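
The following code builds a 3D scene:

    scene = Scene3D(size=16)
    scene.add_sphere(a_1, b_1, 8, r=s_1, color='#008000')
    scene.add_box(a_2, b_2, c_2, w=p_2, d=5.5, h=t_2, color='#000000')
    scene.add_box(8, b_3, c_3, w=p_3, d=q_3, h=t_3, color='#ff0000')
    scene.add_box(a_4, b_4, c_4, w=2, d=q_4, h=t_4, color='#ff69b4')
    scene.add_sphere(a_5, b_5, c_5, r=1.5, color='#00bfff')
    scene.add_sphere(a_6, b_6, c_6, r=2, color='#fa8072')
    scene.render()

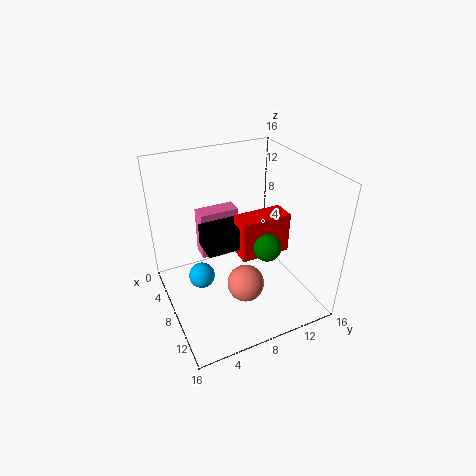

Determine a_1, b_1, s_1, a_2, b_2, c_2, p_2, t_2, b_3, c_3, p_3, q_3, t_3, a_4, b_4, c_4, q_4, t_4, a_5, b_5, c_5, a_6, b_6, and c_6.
a_1 = 11
b_1 = 10
s_1 = 1.5
a_2 = 6.5
b_2 = 4
c_2 = 7.5
p_2 = 3
t_2 = 2.5
b_3 = 7.5
c_3 = 6.5
p_3 = 2.5
q_3 = 5.5
t_3 = 4.5
a_4 = 4
b_4 = 4.5
c_4 = 5
q_4 = 4.5
t_4 = 5.5
a_5 = 6.5
b_5 = 4
c_5 = 3
a_6 = 11
b_6 = 7.5
c_6 = 4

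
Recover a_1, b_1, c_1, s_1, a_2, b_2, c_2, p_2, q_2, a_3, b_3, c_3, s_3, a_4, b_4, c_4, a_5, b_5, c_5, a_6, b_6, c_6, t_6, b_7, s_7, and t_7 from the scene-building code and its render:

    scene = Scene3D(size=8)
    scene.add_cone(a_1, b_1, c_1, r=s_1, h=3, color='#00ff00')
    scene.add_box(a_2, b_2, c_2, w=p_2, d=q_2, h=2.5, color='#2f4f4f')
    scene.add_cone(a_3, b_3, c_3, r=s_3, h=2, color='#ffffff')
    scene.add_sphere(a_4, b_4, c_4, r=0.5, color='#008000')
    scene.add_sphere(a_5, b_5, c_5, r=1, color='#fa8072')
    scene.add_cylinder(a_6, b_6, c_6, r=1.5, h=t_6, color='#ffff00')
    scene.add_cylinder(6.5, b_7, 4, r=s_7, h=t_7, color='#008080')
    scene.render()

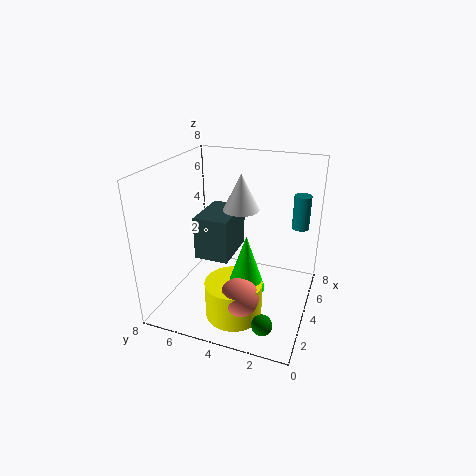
a_1 = 2.5, b_1 = 3, c_1 = 2, s_1 = 1, a_2 = 3.5, b_2 = 4.5, c_2 = 2.5, p_2 = 3, q_2 = 2, a_3 = 4.5, b_3 = 4, c_3 = 5.5, s_3 = 1, a_4 = 0.5, b_4 = 1.5, c_4 = 1.5, a_5 = 1.5, b_5 = 3, c_5 = 2, a_6 = 2, b_6 = 3.5, c_6 = 0.5, t_6 = 2, b_7 = 1, s_7 = 0.5, t_7 = 2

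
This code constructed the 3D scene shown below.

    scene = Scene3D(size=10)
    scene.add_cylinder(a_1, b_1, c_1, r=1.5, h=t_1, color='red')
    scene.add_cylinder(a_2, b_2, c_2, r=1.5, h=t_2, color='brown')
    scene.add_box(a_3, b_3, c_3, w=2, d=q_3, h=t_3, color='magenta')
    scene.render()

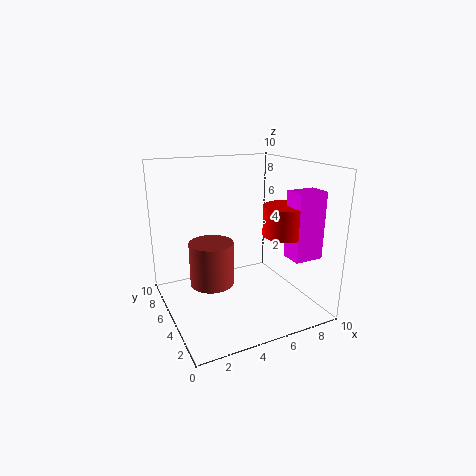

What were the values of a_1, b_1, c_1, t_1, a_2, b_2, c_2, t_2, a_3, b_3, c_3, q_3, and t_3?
a_1 = 7.5; b_1 = 3; c_1 = 5.5; t_1 = 2; a_2 = 3; b_2 = 5; c_2 = 2; t_2 = 3; a_3 = 7.5; b_3 = 1.5; c_3 = 4; q_3 = 1.5; t_3 = 4.5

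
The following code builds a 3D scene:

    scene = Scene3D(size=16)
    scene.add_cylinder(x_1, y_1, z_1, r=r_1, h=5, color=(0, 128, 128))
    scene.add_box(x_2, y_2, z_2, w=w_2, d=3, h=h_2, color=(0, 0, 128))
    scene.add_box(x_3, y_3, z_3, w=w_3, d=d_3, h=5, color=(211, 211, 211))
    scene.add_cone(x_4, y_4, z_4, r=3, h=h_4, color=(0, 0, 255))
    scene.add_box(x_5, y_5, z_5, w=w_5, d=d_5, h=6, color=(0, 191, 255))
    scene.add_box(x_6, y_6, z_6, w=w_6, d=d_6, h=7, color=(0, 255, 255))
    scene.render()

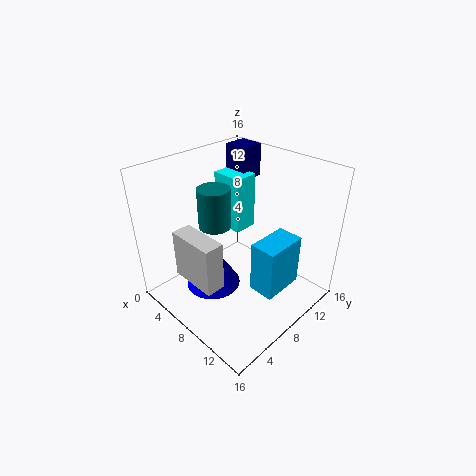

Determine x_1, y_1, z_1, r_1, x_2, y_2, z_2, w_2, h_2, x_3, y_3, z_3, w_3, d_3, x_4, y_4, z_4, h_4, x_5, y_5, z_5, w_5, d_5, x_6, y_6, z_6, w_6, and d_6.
x_1 = 3; y_1 = 9; z_1 = 7; r_1 = 2; x_2 = 1; y_2 = 13; z_2 = 12; w_2 = 3; h_2 = 4; x_3 = 6; y_3 = 1; z_3 = 6; w_3 = 5; d_3 = 2; x_4 = 7; y_4 = 5; z_4 = 3; h_4 = 5; x_5 = 10; y_5 = 8; z_5 = 2; w_5 = 3; d_5 = 5; x_6 = 1; y_6 = 11; z_6 = 6; w_6 = 4; d_6 = 3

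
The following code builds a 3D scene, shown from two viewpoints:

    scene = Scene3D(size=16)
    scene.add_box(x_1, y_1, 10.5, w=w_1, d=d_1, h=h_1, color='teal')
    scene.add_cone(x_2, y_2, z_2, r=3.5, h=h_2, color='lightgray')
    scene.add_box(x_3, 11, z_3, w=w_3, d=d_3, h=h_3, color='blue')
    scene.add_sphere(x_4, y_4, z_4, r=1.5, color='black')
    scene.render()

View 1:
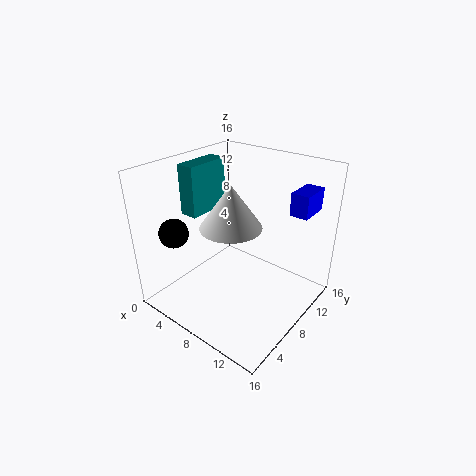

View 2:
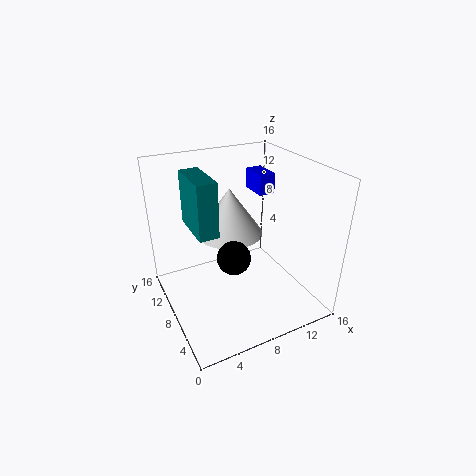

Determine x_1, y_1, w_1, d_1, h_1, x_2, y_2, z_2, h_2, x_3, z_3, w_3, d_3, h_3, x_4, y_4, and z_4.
x_1 = 2.5, y_1 = 5, w_1 = 2, d_1 = 5, h_1 = 5.5, x_2 = 7, y_2 = 8, z_2 = 9, h_2 = 5, x_3 = 12.5, z_3 = 11, w_3 = 2, d_3 = 3.5, h_3 = 2.5, x_4 = 4.5, y_4 = 2, z_4 = 10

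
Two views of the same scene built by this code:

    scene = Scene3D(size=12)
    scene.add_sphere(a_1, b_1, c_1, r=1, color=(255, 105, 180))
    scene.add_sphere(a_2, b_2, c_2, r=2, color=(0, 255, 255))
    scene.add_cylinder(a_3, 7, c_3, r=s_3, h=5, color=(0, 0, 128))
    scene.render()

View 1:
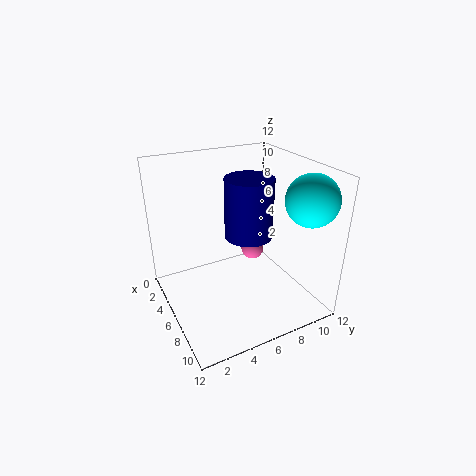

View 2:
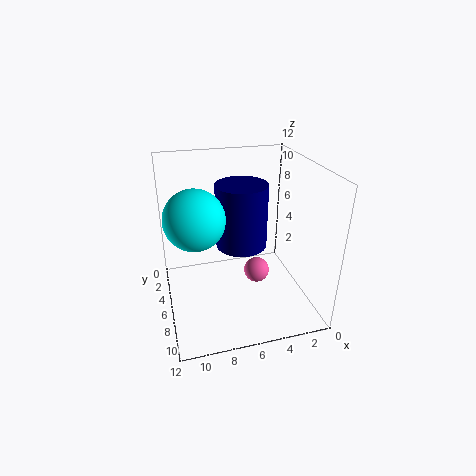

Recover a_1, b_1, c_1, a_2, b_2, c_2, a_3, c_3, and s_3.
a_1 = 5
b_1 = 8
c_1 = 4
a_2 = 10
b_2 = 10
c_2 = 10
a_3 = 6
c_3 = 6
s_3 = 2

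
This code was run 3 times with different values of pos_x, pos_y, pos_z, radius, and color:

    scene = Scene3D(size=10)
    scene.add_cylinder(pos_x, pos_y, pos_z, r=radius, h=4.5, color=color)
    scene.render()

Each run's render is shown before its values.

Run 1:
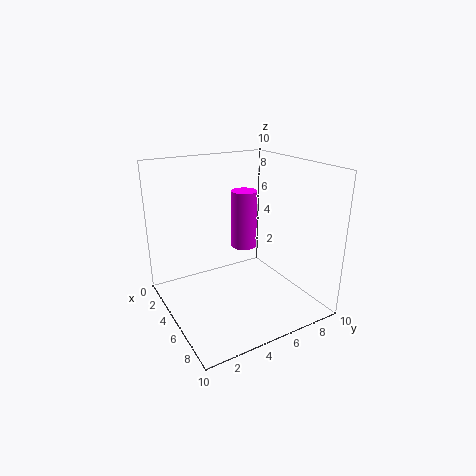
pos_x = 2.5; pos_y = 7; pos_z = 3; radius = 1; color = 'magenta'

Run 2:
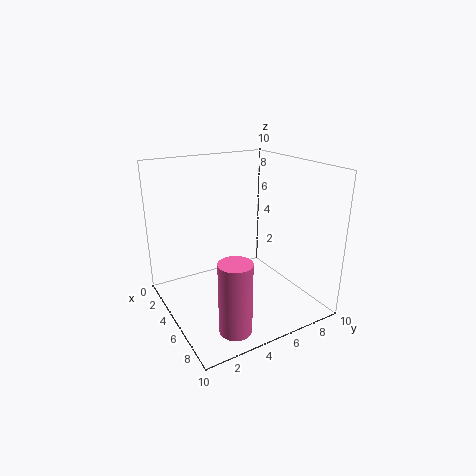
pos_x = 9; pos_y = 2.5; pos_z = 1; radius = 1; color = 'hotpink'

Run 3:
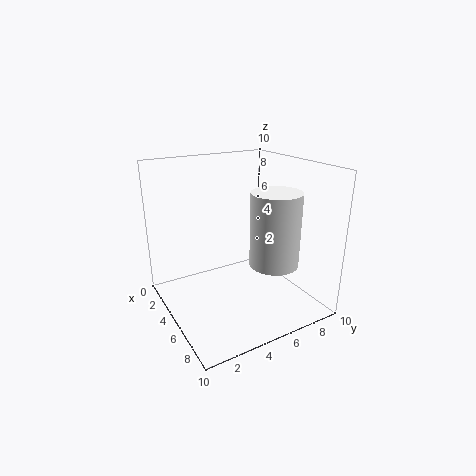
pos_x = 8.5; pos_y = 5.5; pos_z = 4.5; radius = 1.5; color = 'white'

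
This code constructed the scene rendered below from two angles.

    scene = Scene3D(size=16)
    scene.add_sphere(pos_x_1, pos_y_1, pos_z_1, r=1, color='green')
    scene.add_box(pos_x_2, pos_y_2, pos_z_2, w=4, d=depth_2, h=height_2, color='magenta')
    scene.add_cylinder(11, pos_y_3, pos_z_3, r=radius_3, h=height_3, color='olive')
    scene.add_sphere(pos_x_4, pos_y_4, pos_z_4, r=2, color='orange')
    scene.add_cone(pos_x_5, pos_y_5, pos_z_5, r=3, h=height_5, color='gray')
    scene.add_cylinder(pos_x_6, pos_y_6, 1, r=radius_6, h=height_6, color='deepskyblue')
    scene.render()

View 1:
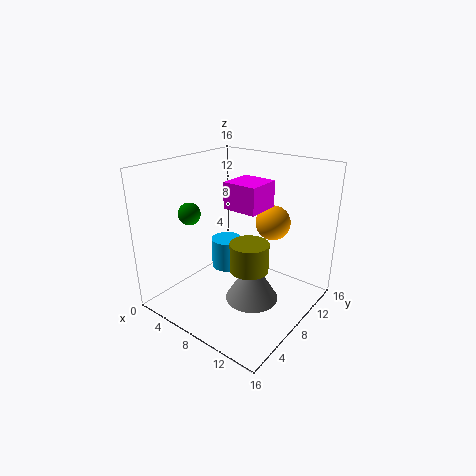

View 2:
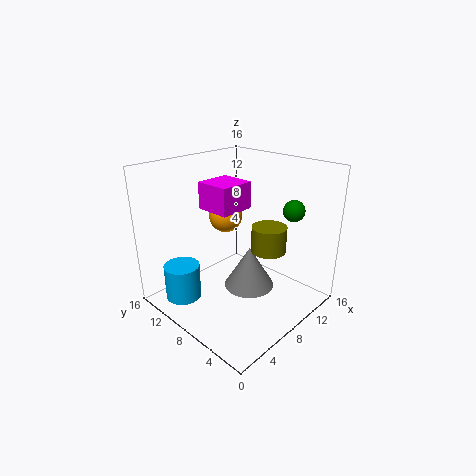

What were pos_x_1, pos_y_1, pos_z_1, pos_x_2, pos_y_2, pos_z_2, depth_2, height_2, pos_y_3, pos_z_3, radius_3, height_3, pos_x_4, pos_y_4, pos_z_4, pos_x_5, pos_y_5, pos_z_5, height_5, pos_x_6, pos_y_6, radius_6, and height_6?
pos_x_1 = 8, pos_y_1 = 1, pos_z_1 = 13, pos_x_2 = 6, pos_y_2 = 8, pos_z_2 = 11, depth_2 = 4, height_2 = 3, pos_y_3 = 6, pos_z_3 = 6, radius_3 = 2, height_3 = 3, pos_x_4 = 10, pos_y_4 = 12, pos_z_4 = 9, pos_x_5 = 10, pos_y_5 = 8, pos_z_5 = 1, height_5 = 5, pos_x_6 = 3, pos_y_6 = 12, radius_6 = 2, height_6 = 4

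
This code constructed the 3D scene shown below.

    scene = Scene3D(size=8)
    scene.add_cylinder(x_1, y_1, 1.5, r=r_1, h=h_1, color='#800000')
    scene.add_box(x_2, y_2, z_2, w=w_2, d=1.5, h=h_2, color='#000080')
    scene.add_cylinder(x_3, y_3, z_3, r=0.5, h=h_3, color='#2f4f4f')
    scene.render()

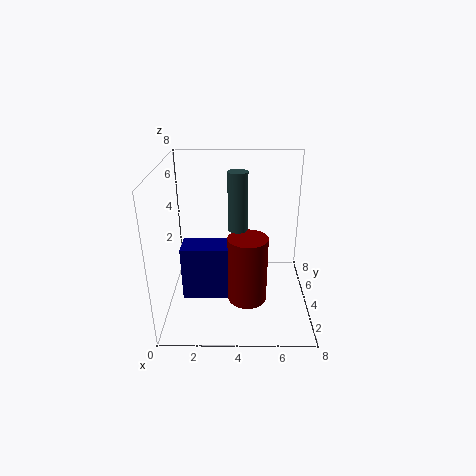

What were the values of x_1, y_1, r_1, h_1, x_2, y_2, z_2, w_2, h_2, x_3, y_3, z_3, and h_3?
x_1 = 4.5, y_1 = 2, r_1 = 1, h_1 = 3.5, x_2 = 1, y_2 = 2.5, z_2 = 1, w_2 = 2.5, h_2 = 3, x_3 = 4, y_3 = 3, z_3 = 5, h_3 = 3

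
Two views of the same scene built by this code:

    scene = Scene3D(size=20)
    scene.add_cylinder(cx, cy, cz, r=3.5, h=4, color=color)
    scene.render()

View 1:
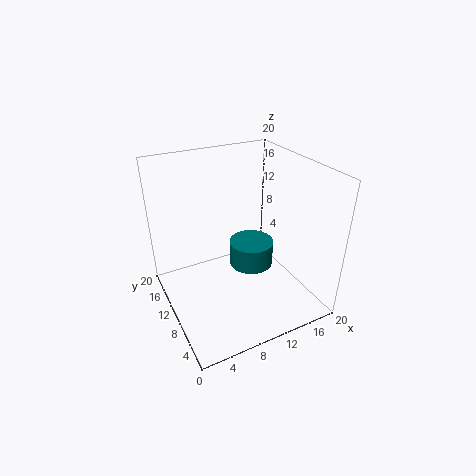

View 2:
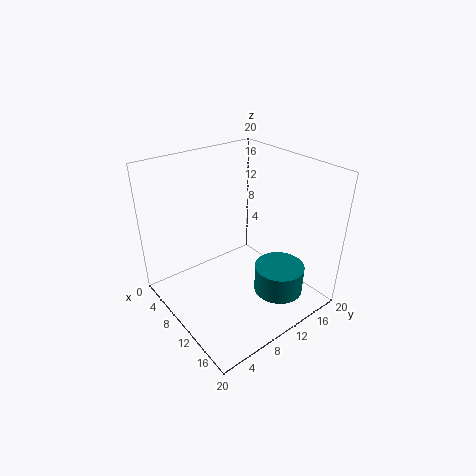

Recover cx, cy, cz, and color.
cx = 14.5
cy = 14
cz = 2
color = 'teal'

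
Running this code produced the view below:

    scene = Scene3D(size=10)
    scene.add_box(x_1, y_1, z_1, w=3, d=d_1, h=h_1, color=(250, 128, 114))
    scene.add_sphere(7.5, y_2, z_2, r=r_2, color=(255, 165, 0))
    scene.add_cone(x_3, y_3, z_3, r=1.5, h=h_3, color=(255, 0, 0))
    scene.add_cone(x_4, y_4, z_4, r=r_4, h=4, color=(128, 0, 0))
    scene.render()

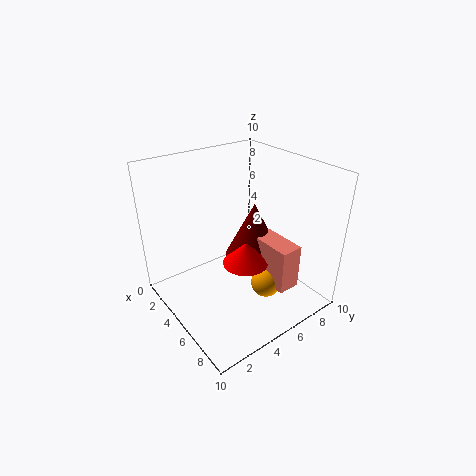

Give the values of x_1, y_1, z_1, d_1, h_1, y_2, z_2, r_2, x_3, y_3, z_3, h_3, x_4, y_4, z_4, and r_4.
x_1 = 6; y_1 = 5.5; z_1 = 2.5; d_1 = 1.5; h_1 = 3; y_2 = 5.5; z_2 = 2.5; r_2 = 1; x_3 = 6.5; y_3 = 4.5; z_3 = 4; h_3 = 1.5; x_4 = 5.5; y_4 = 6; z_4 = 3.5; r_4 = 2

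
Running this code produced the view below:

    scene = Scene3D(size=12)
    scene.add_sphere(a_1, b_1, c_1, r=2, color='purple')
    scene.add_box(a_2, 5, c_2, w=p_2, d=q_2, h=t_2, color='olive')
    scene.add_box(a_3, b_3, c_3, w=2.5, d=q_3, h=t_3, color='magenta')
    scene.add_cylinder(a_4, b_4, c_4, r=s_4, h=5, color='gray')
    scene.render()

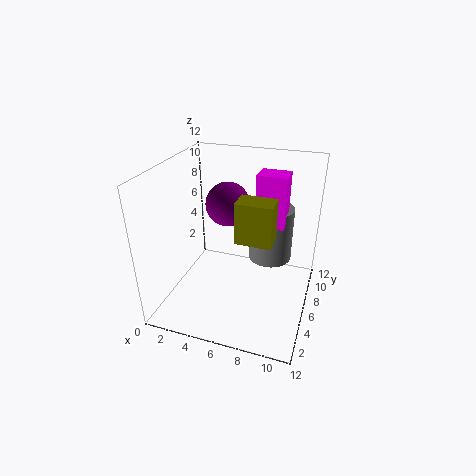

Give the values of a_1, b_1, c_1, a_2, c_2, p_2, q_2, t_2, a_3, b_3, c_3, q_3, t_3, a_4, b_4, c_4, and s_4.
a_1 = 4
b_1 = 9
c_1 = 7.5
a_2 = 6
c_2 = 6
p_2 = 3
q_2 = 2
t_2 = 3.5
a_3 = 7
b_3 = 7.5
c_3 = 6.5
q_3 = 2
t_3 = 4.5
a_4 = 8
b_4 = 9.5
c_4 = 2.5
s_4 = 2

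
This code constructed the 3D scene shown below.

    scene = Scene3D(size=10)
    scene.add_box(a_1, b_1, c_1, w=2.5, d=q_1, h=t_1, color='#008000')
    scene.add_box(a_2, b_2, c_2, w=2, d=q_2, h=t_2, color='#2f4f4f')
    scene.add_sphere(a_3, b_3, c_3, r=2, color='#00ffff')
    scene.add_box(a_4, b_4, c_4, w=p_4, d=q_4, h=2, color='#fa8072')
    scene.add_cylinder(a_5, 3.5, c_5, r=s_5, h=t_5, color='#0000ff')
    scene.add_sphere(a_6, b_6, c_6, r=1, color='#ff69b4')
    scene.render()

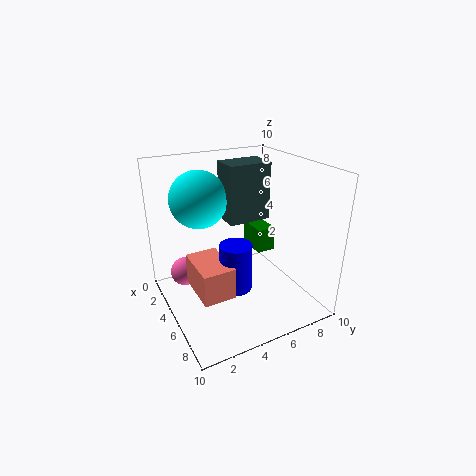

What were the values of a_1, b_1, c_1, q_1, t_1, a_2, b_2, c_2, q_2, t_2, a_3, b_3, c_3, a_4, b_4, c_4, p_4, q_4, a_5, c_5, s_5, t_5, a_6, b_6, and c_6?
a_1 = 0.5, b_1 = 8, c_1 = 2, q_1 = 1.5, t_1 = 2, a_2 = 3, b_2 = 4.5, c_2 = 6, q_2 = 3, t_2 = 4, a_3 = 3, b_3 = 3, c_3 = 7.5, a_4 = 5.5, b_4 = 1, c_4 = 3, p_4 = 3, q_4 = 2, a_5 = 7.5, c_5 = 3, s_5 = 1, t_5 = 3, a_6 = 3.5, b_6 = 1.5, c_6 = 2.5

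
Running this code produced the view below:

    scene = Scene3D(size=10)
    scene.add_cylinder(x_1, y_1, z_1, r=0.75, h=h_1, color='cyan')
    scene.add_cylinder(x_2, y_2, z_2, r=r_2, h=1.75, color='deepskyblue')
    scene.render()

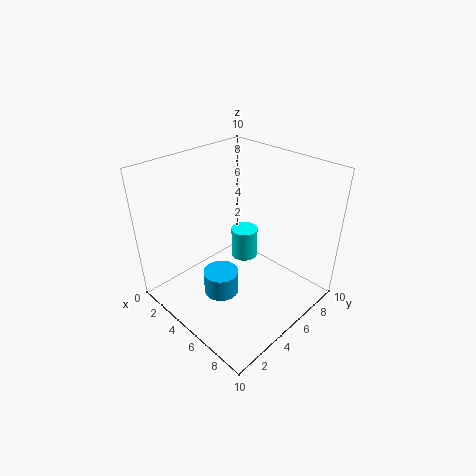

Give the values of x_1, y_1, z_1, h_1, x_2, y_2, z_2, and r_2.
x_1 = 7.25; y_1 = 3.25; z_1 = 5.75; h_1 = 1.75; x_2 = 4.5; y_2 = 3.75; z_2 = 0.75; r_2 = 1.25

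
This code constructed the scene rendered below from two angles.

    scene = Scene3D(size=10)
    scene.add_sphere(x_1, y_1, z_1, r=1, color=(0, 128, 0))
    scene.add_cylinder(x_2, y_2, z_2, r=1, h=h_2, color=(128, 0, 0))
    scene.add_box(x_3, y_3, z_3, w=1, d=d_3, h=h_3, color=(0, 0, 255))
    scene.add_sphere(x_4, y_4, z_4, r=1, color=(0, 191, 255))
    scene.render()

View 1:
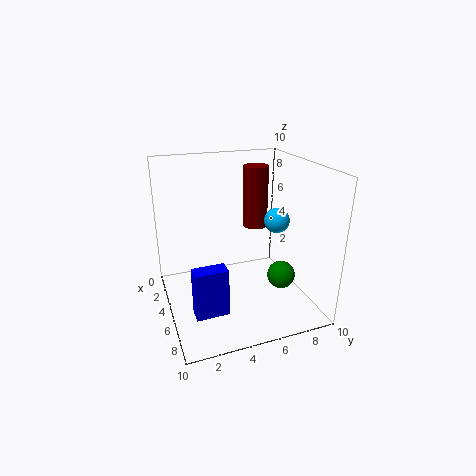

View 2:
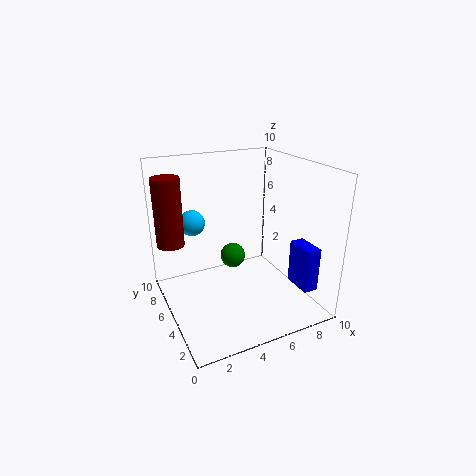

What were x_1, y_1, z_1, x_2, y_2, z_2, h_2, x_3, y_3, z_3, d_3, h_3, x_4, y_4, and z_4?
x_1 = 6; y_1 = 8; z_1 = 2; x_2 = 1; y_2 = 8; z_2 = 4; h_2 = 5; x_3 = 8; y_3 = 1; z_3 = 2; d_3 = 2; h_3 = 3; x_4 = 3; y_4 = 9; z_4 = 5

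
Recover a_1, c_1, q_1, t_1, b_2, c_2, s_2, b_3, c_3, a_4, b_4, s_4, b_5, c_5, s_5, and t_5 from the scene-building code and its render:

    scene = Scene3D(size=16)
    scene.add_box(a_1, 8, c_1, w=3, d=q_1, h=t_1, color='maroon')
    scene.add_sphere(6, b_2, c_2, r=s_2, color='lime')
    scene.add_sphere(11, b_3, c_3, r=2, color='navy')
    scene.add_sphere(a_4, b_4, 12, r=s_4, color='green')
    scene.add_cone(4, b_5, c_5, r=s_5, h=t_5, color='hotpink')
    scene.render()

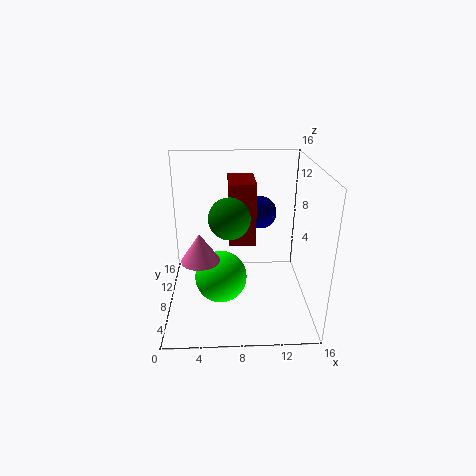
a_1 = 7, c_1 = 7, q_1 = 5, t_1 = 7, b_2 = 8, c_2 = 3, s_2 = 3, b_3 = 13, c_3 = 9, a_4 = 7, b_4 = 4, s_4 = 2, b_5 = 5, c_5 = 7, s_5 = 2, t_5 = 3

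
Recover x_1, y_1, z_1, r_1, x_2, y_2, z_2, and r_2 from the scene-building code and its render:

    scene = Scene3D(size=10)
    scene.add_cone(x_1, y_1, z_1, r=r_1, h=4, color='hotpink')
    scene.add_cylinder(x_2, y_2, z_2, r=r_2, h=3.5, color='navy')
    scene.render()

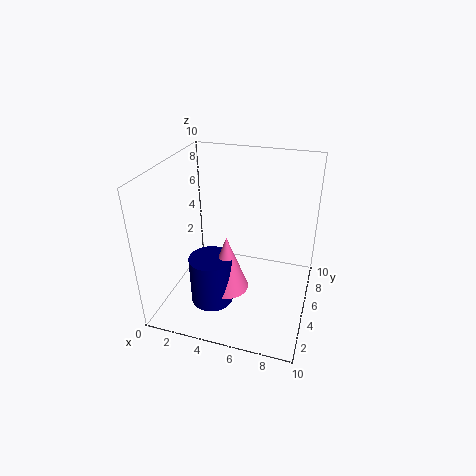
x_1 = 4.5
y_1 = 4
z_1 = 1.5
r_1 = 1.5
x_2 = 3.5
y_2 = 3.5
z_2 = 0.5
r_2 = 1.5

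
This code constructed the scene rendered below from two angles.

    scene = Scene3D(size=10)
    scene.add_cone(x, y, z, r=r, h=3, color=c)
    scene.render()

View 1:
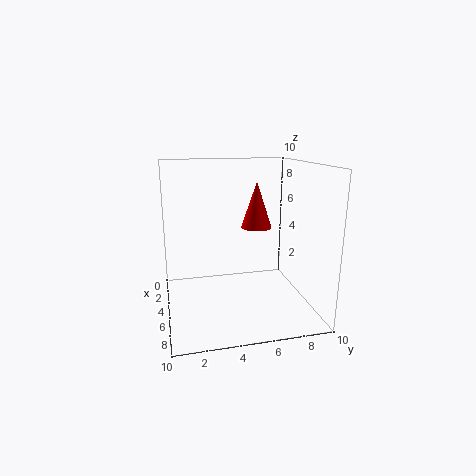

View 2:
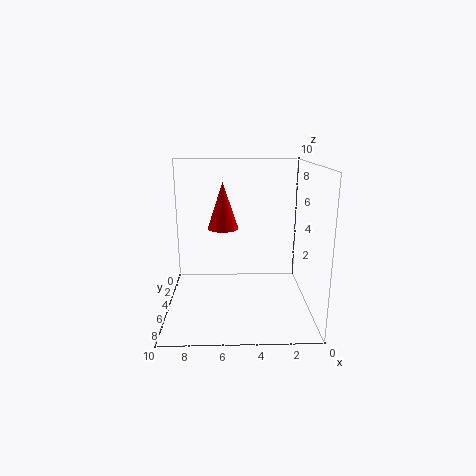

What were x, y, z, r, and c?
x = 6
y = 6
z = 6
r = 1
c = 'red'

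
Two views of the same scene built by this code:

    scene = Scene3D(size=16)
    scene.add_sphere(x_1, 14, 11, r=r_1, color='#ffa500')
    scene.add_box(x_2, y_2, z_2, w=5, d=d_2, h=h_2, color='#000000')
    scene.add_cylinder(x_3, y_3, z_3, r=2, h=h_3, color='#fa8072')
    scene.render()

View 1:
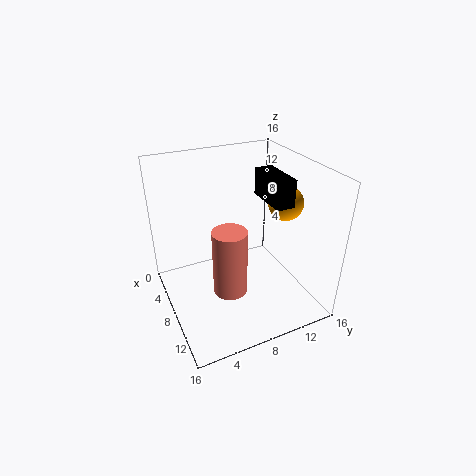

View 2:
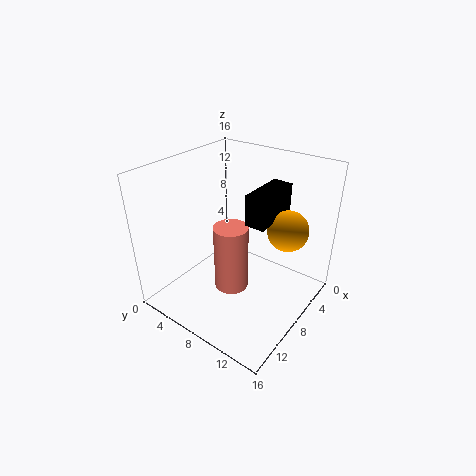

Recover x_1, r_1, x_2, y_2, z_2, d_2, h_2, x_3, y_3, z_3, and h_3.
x_1 = 8, r_1 = 2, x_2 = 6, y_2 = 11, z_2 = 12, d_2 = 2, h_2 = 3, x_3 = 8, y_3 = 7, z_3 = 1, h_3 = 8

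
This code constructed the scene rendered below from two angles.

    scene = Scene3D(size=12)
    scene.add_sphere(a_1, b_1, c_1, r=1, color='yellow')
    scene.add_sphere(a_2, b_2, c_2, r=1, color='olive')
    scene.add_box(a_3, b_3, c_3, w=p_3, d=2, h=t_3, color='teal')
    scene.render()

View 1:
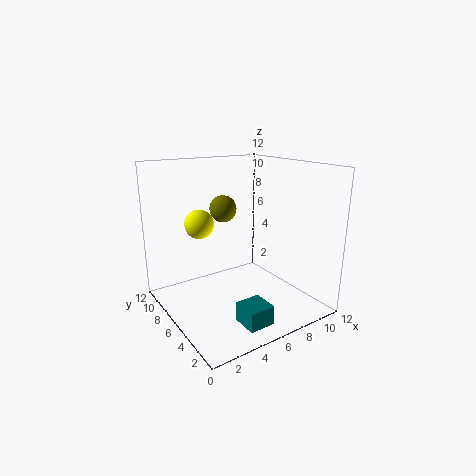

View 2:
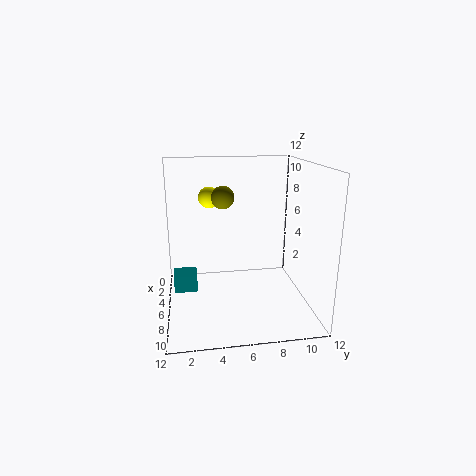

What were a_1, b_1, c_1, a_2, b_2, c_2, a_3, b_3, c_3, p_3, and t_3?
a_1 = 1.5, b_1 = 4, c_1 = 8.5, a_2 = 4, b_2 = 5, c_2 = 9, a_3 = 3.5, b_3 = 0.5, c_3 = 1, p_3 = 2, t_3 = 1.5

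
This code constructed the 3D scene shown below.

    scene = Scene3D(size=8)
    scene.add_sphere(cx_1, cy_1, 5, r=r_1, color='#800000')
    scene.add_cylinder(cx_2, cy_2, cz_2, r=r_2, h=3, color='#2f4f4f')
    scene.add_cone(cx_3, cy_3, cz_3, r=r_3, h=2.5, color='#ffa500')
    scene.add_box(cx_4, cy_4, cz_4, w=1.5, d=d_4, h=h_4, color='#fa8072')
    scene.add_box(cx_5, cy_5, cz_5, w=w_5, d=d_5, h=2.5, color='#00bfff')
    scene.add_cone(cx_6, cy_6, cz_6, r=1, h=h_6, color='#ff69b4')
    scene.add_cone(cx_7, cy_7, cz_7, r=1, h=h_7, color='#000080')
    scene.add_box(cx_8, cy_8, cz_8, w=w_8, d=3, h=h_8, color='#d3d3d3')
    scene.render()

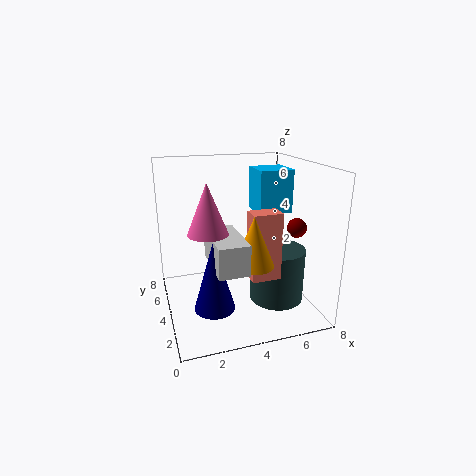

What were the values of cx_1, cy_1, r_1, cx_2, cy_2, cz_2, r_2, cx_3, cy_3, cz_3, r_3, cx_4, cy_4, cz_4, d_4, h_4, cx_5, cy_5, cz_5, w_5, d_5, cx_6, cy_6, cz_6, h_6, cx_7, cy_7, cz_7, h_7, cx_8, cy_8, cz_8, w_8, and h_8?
cx_1 = 6.5; cy_1 = 2; r_1 = 0.5; cx_2 = 6; cy_2 = 3; cz_2 = 0.5; r_2 = 1.5; cx_3 = 4; cy_3 = 1.5; cz_3 = 3.5; r_3 = 1; cx_4 = 4; cy_4 = 1.5; cz_4 = 2.5; d_4 = 1; h_4 = 3.5; cx_5 = 5.5; cy_5 = 4.5; cz_5 = 5; w_5 = 2; d_5 = 2; cx_6 = 2; cy_6 = 2.5; cz_6 = 5; h_6 = 2.5; cx_7 = 2; cy_7 = 1.5; cz_7 = 1.5; h_7 = 3.5; cx_8 = 2; cy_8 = 0.5; cz_8 = 3.5; w_8 = 1.5; h_8 = 1.5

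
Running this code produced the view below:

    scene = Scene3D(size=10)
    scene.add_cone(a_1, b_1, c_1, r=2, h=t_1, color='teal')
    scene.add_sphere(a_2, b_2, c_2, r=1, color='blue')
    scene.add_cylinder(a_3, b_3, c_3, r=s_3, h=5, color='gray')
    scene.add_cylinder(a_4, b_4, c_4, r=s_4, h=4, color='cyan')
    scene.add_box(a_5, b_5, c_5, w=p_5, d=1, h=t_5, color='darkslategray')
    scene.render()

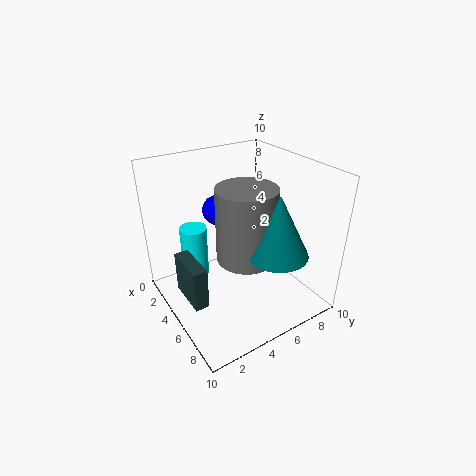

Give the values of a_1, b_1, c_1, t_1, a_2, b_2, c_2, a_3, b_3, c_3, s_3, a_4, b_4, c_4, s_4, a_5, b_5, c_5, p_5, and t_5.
a_1 = 8, b_1 = 6, c_1 = 5, t_1 = 4, a_2 = 4, b_2 = 4, c_2 = 7, a_3 = 6, b_3 = 5, c_3 = 4, s_3 = 2, a_4 = 2, b_4 = 3, c_4 = 1, s_4 = 1, a_5 = 3, b_5 = 1, c_5 = 1, p_5 = 3, t_5 = 3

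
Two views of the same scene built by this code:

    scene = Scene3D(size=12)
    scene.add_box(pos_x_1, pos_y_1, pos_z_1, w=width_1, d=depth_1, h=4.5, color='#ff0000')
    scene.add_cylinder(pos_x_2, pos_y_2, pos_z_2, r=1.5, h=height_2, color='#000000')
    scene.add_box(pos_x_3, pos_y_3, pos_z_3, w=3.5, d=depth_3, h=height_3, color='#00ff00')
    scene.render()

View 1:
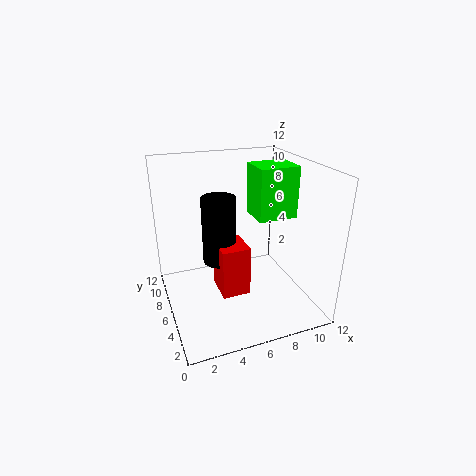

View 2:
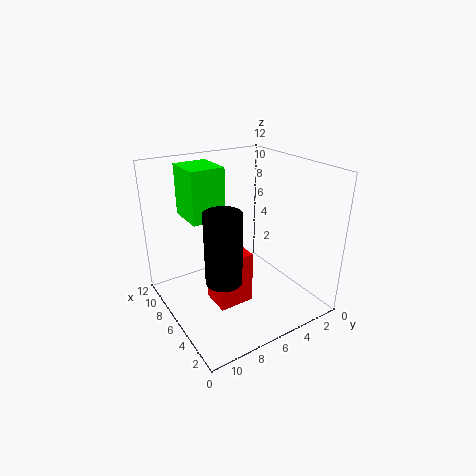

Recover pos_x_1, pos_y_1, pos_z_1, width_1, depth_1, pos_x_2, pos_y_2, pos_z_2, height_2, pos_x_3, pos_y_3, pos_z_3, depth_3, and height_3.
pos_x_1 = 4.5, pos_y_1 = 5.5, pos_z_1 = 0.5, width_1 = 2.5, depth_1 = 3, pos_x_2 = 5, pos_y_2 = 8, pos_z_2 = 3, height_2 = 6, pos_x_3 = 8, pos_y_3 = 6, pos_z_3 = 7, depth_3 = 3, height_3 = 4.5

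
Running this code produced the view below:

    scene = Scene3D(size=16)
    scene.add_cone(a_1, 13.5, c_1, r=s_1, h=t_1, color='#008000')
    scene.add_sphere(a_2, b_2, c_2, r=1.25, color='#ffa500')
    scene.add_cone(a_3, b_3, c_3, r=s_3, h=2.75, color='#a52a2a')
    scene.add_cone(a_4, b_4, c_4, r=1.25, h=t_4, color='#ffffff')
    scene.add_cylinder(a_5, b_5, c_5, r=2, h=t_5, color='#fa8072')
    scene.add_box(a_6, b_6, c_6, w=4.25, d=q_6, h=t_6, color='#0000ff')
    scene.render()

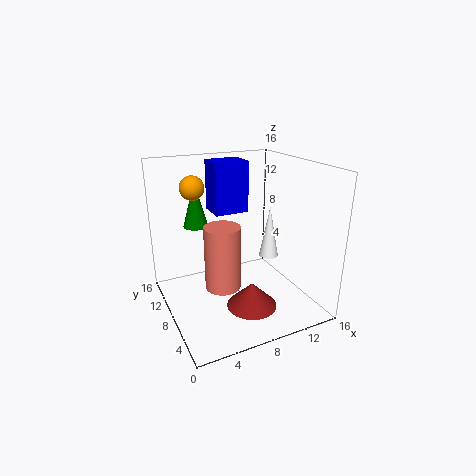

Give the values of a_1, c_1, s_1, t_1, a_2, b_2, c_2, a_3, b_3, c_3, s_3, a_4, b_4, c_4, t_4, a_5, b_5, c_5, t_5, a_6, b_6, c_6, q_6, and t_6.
a_1 = 5
c_1 = 8
s_1 = 1.5
t_1 = 5.5
a_2 = 3.25
b_2 = 8.75
c_2 = 14
a_3 = 8.25
b_3 = 5
c_3 = 1
s_3 = 2.75
a_4 = 14.25
b_4 = 11.5
c_4 = 3
t_4 = 6.75
a_5 = 6
b_5 = 7.75
c_5 = 2.5
t_5 = 7.25
a_6 = 7.25
b_6 = 12.25
c_6 = 9.25
q_6 = 3.5
t_6 = 6.25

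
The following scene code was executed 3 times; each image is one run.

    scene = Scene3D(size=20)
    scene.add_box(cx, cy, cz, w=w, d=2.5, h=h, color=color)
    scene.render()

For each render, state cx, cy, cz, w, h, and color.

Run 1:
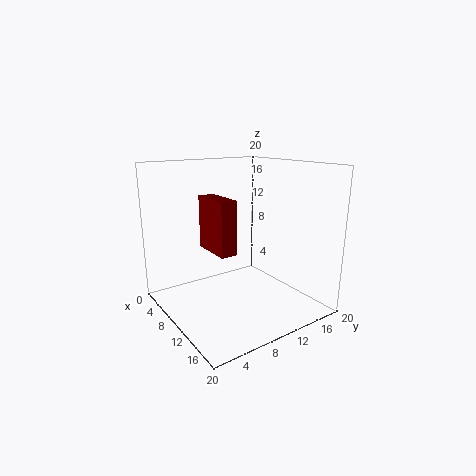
cx = 2.5; cy = 8; cz = 7; w = 6.5; h = 8; color = 'maroon'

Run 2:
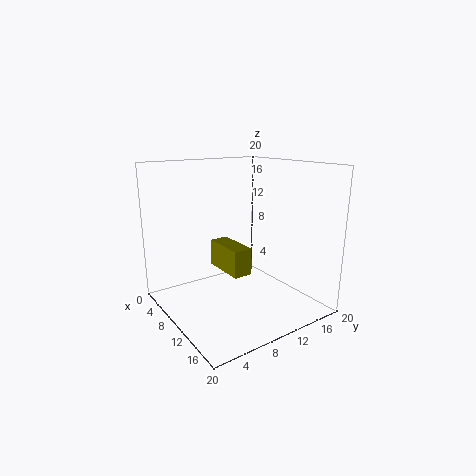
cx = 8.5; cy = 6.5; cz = 6.5; w = 6; h = 3.5; color = 'olive'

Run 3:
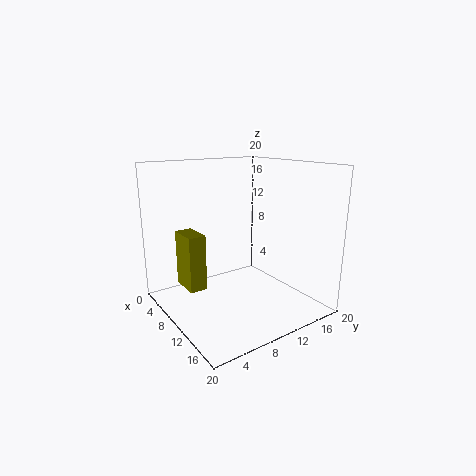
cx = 3.5; cy = 3.5; cz = 2.5; w = 4.5; h = 8; color = 'olive'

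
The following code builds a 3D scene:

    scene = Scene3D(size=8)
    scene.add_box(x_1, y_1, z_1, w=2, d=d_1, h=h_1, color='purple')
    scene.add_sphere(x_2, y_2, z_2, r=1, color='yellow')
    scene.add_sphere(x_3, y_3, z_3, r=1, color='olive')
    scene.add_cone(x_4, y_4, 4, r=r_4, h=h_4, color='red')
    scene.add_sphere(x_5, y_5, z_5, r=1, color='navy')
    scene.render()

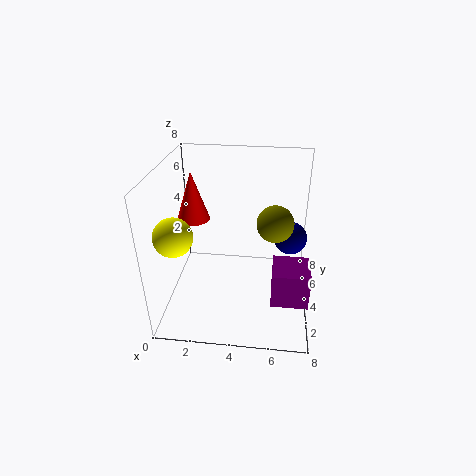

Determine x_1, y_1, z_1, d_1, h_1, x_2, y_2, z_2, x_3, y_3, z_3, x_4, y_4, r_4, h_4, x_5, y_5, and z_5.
x_1 = 6, y_1 = 2, z_1 = 1, d_1 = 2, h_1 = 2, x_2 = 1, y_2 = 2, z_2 = 5, x_3 = 6, y_3 = 4, z_3 = 5, x_4 = 1, y_4 = 6, r_4 = 1, h_4 = 3, x_5 = 7, y_5 = 6, z_5 = 3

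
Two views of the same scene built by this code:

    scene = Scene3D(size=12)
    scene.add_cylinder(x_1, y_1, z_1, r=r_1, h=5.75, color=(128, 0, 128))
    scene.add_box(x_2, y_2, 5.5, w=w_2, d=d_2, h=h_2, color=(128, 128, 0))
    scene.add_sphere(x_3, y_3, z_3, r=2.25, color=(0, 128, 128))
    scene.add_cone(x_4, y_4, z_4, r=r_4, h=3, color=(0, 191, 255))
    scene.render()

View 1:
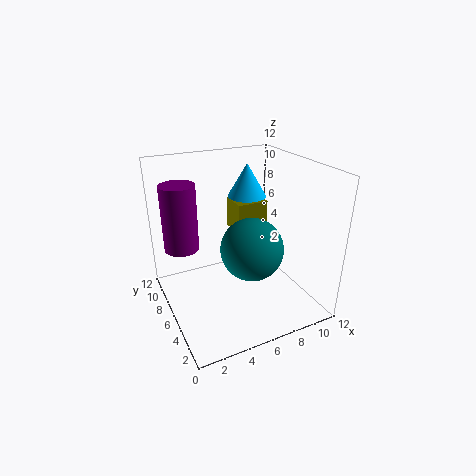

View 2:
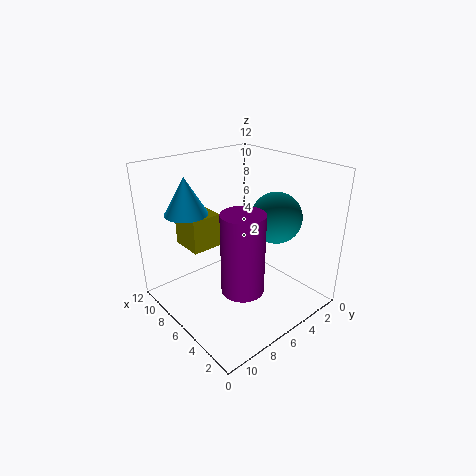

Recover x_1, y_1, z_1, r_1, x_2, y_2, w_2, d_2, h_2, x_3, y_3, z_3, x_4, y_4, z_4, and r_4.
x_1 = 2, y_1 = 9, z_1 = 4.5, r_1 = 1.5, x_2 = 6.75, y_2 = 7.25, w_2 = 2.75, d_2 = 2.5, h_2 = 2.75, x_3 = 5.25, y_3 = 2.25, z_3 = 7, x_4 = 8.5, y_4 = 9.25, z_4 = 8.25, r_4 = 1.75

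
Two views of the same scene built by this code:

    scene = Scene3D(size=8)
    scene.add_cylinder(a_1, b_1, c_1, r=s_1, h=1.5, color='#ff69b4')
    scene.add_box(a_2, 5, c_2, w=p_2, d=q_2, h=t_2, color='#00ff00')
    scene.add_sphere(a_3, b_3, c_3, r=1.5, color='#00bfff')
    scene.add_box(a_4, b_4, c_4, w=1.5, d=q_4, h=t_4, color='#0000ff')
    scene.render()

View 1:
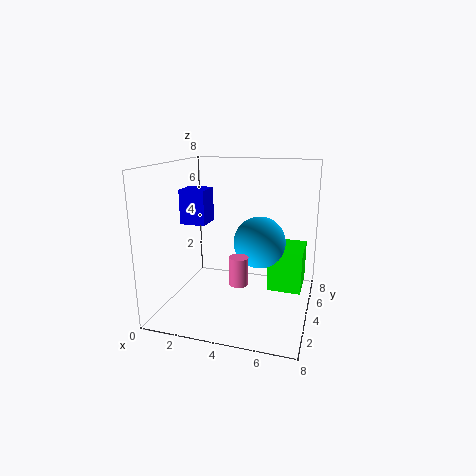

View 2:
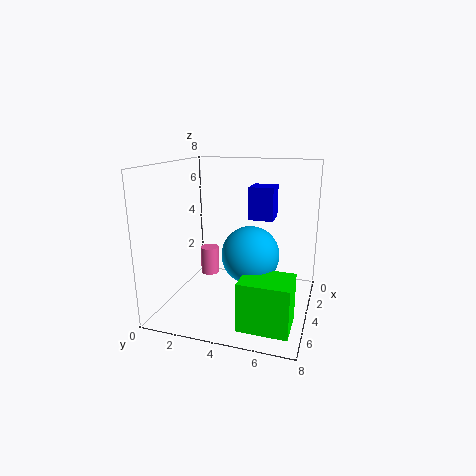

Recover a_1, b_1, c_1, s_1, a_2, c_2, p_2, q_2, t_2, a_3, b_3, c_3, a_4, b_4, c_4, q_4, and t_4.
a_1 = 4.5, b_1 = 2.5, c_1 = 2, s_1 = 0.5, a_2 = 5.5, c_2 = 0.5, p_2 = 2, q_2 = 2.5, t_2 = 2.5, a_3 = 5, b_3 = 5, c_3 = 3.5, a_4 = 0.5, b_4 = 4, c_4 = 4.5, q_4 = 1.5, t_4 = 2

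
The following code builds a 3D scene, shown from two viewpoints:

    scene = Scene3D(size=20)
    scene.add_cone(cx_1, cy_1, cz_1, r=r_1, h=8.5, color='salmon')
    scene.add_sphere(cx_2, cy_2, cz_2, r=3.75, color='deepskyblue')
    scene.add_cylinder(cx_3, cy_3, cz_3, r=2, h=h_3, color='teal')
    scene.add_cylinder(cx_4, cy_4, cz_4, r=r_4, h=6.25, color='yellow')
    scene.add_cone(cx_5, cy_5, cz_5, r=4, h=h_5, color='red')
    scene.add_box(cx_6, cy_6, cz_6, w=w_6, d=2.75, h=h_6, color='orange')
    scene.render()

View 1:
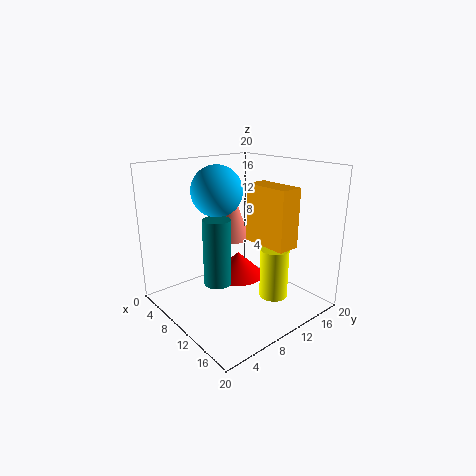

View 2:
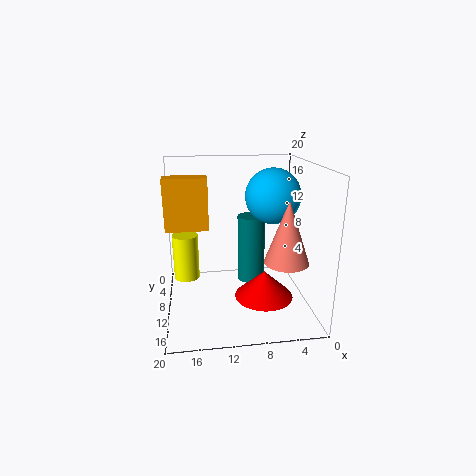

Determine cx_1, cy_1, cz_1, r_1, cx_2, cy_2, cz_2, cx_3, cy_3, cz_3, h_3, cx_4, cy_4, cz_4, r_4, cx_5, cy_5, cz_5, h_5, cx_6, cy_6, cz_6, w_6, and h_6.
cx_1 = 4; cy_1 = 13.5; cz_1 = 7.5; r_1 = 3; cx_2 = 5.25; cy_2 = 10; cz_2 = 15.75; cx_3 = 7.75; cy_3 = 8; cz_3 = 2.75; h_3 = 9.75; cx_4 = 17.25; cy_4 = 9.75; cz_4 = 4.5; r_4 = 1.75; cx_5 = 6.75; cy_5 = 12.75; cz_5 = 2.25; h_5 = 3.75; cx_6 = 14; cy_6 = 8; cz_6 = 11.5; w_6 = 5.75; h_6 = 7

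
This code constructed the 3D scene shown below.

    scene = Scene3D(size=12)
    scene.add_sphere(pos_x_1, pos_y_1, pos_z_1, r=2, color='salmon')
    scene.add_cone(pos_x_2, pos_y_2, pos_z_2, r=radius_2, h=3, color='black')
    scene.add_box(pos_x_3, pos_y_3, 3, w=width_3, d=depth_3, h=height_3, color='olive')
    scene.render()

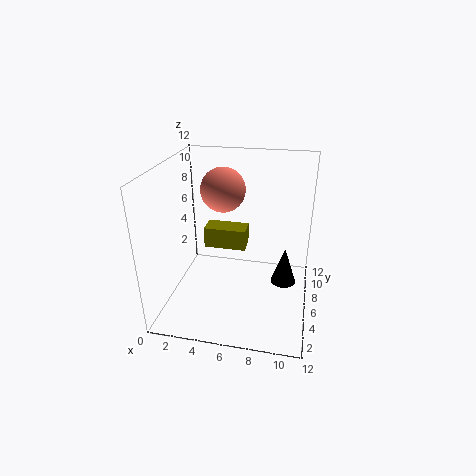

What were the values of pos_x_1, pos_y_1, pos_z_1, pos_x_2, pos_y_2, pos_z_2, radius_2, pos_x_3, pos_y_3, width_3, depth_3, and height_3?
pos_x_1 = 4
pos_y_1 = 9
pos_z_1 = 9
pos_x_2 = 10
pos_y_2 = 5
pos_z_2 = 3
radius_2 = 1
pos_x_3 = 2
pos_y_3 = 9
width_3 = 4
depth_3 = 2
height_3 = 2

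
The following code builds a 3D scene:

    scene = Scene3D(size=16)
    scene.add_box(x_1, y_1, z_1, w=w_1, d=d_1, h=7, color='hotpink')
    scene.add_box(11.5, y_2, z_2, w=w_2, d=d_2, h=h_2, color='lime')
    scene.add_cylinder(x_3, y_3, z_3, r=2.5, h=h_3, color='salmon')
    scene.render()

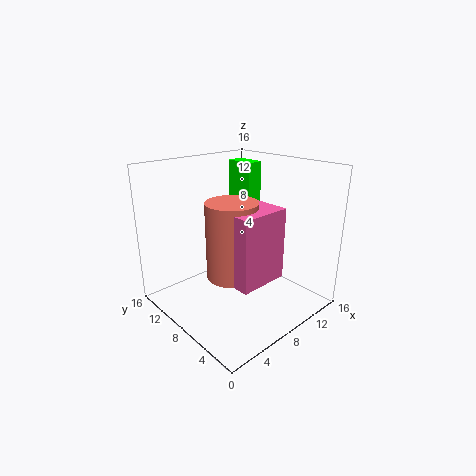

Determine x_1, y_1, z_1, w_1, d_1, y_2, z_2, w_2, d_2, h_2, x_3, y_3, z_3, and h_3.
x_1 = 3, y_1 = 1.5, z_1 = 6, w_1 = 5, d_1 = 3.5, y_2 = 10, z_2 = 10, w_2 = 2, d_2 = 3.5, h_2 = 5.5, x_3 = 4.5, y_3 = 5, z_3 = 6, h_3 = 7.5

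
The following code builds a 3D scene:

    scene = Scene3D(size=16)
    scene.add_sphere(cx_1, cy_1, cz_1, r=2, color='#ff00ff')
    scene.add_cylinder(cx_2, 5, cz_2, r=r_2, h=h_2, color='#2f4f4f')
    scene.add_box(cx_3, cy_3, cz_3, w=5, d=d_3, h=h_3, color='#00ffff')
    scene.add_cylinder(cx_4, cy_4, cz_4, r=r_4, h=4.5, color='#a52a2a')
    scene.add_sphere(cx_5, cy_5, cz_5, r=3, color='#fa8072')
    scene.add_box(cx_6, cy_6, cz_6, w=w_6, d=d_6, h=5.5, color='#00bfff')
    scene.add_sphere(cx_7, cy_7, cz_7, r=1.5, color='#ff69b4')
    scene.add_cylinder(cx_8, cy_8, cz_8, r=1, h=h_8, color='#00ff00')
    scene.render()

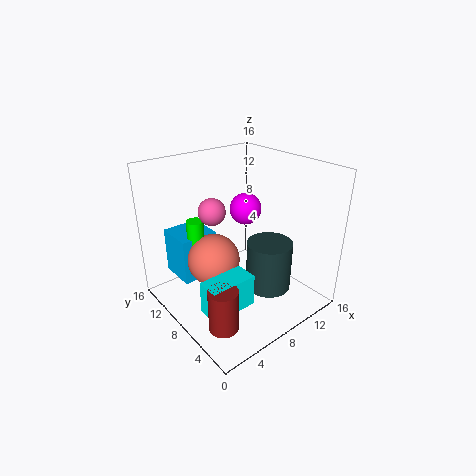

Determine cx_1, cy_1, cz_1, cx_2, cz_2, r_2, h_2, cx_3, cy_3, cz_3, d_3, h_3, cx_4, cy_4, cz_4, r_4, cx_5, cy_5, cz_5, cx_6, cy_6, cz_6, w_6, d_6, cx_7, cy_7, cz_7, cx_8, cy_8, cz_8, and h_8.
cx_1 = 12.5
cy_1 = 12
cz_1 = 9
cx_2 = 10
cz_2 = 2.5
r_2 = 2.5
h_2 = 5.5
cx_3 = 1.5
cy_3 = 3.5
cz_3 = 2.5
d_3 = 2.5
h_3 = 3.5
cx_4 = 2.5
cy_4 = 3.5
cz_4 = 1.5
r_4 = 1.5
cx_5 = 6
cy_5 = 10
cz_5 = 5
cx_6 = 3
cy_6 = 11.5
cz_6 = 2
w_6 = 4.5
d_6 = 4.5
cx_7 = 6
cy_7 = 10
cz_7 = 11
cx_8 = 5
cy_8 = 12
cz_8 = 3.5
h_8 = 6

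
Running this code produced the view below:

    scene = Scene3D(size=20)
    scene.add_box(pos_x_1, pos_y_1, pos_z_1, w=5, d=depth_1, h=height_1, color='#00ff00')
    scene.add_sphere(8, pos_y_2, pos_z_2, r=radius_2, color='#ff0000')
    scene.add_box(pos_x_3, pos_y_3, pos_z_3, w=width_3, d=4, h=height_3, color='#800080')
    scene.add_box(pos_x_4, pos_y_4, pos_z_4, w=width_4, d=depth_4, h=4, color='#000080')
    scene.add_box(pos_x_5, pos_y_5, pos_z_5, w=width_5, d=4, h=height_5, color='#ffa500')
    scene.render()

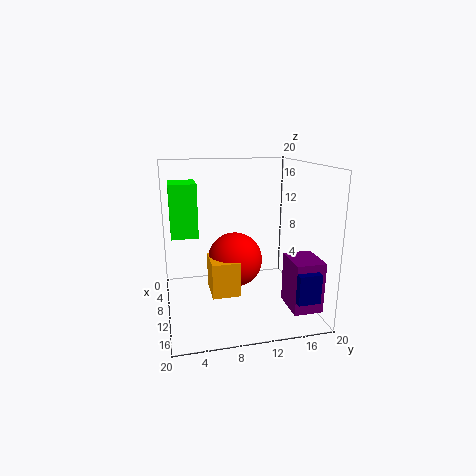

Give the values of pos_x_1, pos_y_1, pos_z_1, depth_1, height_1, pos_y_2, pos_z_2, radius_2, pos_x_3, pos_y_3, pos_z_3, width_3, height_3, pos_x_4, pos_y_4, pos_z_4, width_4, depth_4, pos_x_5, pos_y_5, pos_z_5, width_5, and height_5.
pos_x_1 = 1; pos_y_1 = 1; pos_z_1 = 9; depth_1 = 4; height_1 = 8; pos_y_2 = 10; pos_z_2 = 6; radius_2 = 4; pos_x_3 = 12; pos_y_3 = 16; pos_z_3 = 1; width_3 = 5; height_3 = 7; pos_x_4 = 15; pos_y_4 = 16; pos_z_4 = 3; width_4 = 3; depth_4 = 3; pos_x_5 = 7; pos_y_5 = 6; pos_z_5 = 2; width_5 = 5; height_5 = 5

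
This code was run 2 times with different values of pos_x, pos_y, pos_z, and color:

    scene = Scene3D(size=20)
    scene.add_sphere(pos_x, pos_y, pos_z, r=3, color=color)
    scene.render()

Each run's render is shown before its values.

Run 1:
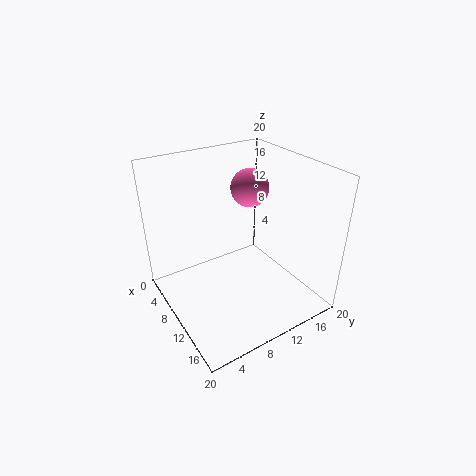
pos_x = 4, pos_y = 16, pos_z = 14, color = 'hotpink'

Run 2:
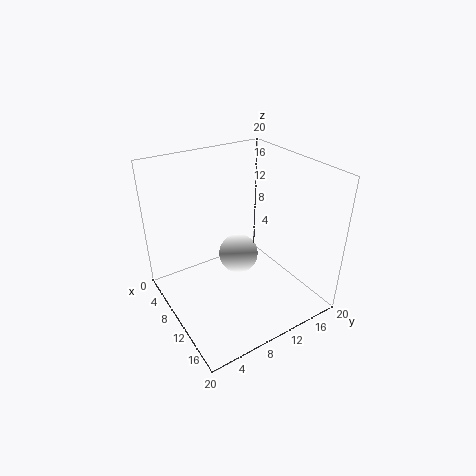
pos_x = 7, pos_y = 12, pos_z = 5, color = 'white'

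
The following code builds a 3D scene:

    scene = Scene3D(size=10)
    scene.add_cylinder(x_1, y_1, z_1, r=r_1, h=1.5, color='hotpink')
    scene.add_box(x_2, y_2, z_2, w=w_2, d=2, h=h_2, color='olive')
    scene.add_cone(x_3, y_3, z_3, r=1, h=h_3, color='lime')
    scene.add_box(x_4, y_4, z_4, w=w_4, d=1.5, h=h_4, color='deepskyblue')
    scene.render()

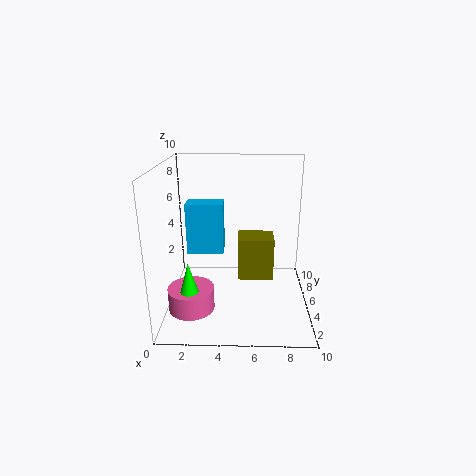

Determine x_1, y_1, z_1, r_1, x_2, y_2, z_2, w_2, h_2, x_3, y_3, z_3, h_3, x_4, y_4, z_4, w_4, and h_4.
x_1 = 2; y_1 = 2.5; z_1 = 1; r_1 = 1.5; x_2 = 5; y_2 = 4.5; z_2 = 2; w_2 = 2.5; h_2 = 3; x_3 = 2; y_3 = 2; z_3 = 1; h_3 = 3.5; x_4 = 1.5; y_4 = 4.5; z_4 = 4; w_4 = 2.5; h_4 = 3.5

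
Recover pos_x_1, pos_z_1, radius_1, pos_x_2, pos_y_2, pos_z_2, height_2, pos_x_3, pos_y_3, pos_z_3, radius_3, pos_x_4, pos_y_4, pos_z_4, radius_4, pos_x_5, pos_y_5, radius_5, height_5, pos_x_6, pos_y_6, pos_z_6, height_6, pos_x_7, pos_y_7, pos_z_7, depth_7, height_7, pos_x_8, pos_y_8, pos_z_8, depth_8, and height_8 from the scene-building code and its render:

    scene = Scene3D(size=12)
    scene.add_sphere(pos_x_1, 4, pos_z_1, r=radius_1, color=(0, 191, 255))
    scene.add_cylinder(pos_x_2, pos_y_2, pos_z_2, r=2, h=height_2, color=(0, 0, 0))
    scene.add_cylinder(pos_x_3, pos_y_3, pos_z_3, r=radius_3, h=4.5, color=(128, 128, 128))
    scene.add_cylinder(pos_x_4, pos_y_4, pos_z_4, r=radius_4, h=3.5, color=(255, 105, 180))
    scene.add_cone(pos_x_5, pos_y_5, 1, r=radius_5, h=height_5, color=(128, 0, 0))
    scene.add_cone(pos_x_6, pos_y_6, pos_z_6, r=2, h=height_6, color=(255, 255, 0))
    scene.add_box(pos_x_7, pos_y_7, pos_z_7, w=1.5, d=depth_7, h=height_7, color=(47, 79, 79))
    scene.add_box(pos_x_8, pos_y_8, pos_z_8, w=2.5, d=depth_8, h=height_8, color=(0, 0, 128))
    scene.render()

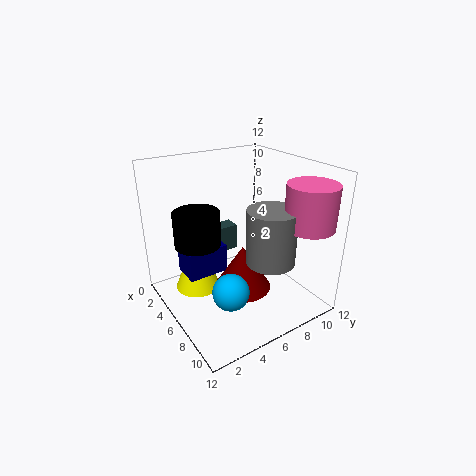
pos_x_1 = 8
pos_z_1 = 2.5
radius_1 = 1.5
pos_x_2 = 3.5
pos_y_2 = 3.5
pos_z_2 = 5
height_2 = 3
pos_x_3 = 8.5
pos_y_3 = 7.5
pos_z_3 = 4.5
radius_3 = 2
pos_x_4 = 10
pos_y_4 = 10
pos_z_4 = 7.5
radius_4 = 2
pos_x_5 = 6
pos_y_5 = 6.5
radius_5 = 2.5
height_5 = 4
pos_x_6 = 3
pos_y_6 = 3.5
pos_z_6 = 0.5
height_6 = 5
pos_x_7 = 0.5
pos_y_7 = 5
pos_z_7 = 2.5
depth_7 = 3.5
height_7 = 2.5
pos_x_8 = 2.5
pos_y_8 = 2
pos_z_8 = 2.5
depth_8 = 3.5
height_8 = 2.5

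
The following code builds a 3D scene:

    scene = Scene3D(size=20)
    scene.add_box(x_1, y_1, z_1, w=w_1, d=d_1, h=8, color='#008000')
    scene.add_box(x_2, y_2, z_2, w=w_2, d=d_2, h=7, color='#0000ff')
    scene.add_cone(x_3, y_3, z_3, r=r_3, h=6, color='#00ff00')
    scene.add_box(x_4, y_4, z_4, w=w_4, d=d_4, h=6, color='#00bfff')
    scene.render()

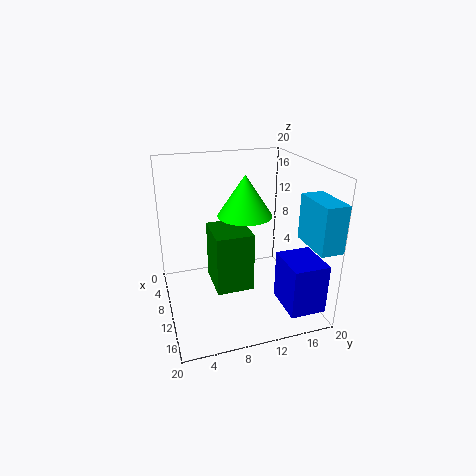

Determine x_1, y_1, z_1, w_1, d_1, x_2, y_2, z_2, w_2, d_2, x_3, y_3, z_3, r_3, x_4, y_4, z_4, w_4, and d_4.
x_1 = 8; y_1 = 6; z_1 = 4; w_1 = 6; d_1 = 5; x_2 = 12; y_2 = 15; z_2 = 1; w_2 = 6; d_2 = 5; x_3 = 7; y_3 = 12; z_3 = 12; r_3 = 4; x_4 = 14; y_4 = 17; z_4 = 11; w_4 = 6; d_4 = 3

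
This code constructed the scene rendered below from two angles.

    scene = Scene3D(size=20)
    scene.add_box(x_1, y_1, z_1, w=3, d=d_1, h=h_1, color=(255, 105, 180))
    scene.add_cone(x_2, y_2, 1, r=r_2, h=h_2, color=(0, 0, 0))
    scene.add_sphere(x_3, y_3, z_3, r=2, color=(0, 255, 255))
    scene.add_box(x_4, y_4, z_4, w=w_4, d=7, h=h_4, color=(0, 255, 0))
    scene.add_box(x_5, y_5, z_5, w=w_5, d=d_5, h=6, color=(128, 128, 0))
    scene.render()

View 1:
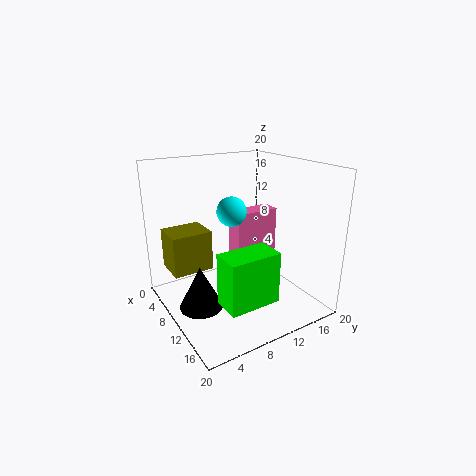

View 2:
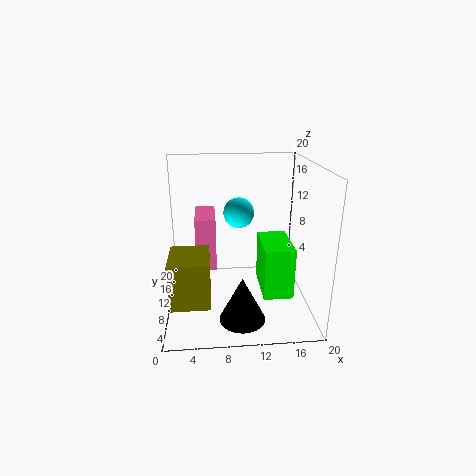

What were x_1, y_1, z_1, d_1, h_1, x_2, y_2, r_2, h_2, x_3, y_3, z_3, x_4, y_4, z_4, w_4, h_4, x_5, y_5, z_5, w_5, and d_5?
x_1 = 4, y_1 = 12, z_1 = 4, d_1 = 7, h_1 = 8, x_2 = 10, y_2 = 4, r_2 = 3, h_2 = 6, x_3 = 10, y_3 = 9, z_3 = 14, x_4 = 13, y_4 = 5, z_4 = 3, w_4 = 4, h_4 = 7, x_5 = 1, y_5 = 2, z_5 = 4, w_5 = 5, d_5 = 6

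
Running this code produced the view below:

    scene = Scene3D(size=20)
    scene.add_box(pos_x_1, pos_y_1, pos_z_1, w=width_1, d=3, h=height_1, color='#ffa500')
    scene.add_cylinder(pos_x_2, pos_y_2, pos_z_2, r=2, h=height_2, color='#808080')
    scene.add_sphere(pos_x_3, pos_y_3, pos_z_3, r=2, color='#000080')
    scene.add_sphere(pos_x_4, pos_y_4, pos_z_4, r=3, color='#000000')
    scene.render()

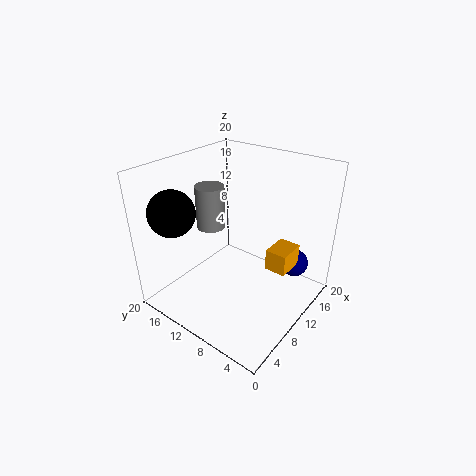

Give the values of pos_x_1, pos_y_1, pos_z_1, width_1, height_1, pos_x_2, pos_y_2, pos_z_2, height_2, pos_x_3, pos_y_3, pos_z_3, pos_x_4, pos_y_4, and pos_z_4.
pos_x_1 = 11; pos_y_1 = 3; pos_z_1 = 6; width_1 = 4; height_1 = 3; pos_x_2 = 9; pos_y_2 = 14; pos_z_2 = 11; height_2 = 6; pos_x_3 = 16; pos_y_3 = 4; pos_z_3 = 5; pos_x_4 = 3; pos_y_4 = 15; pos_z_4 = 15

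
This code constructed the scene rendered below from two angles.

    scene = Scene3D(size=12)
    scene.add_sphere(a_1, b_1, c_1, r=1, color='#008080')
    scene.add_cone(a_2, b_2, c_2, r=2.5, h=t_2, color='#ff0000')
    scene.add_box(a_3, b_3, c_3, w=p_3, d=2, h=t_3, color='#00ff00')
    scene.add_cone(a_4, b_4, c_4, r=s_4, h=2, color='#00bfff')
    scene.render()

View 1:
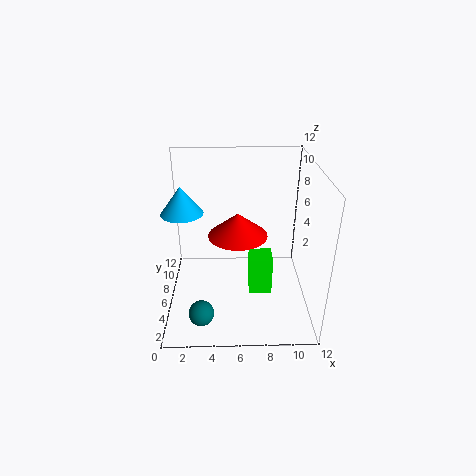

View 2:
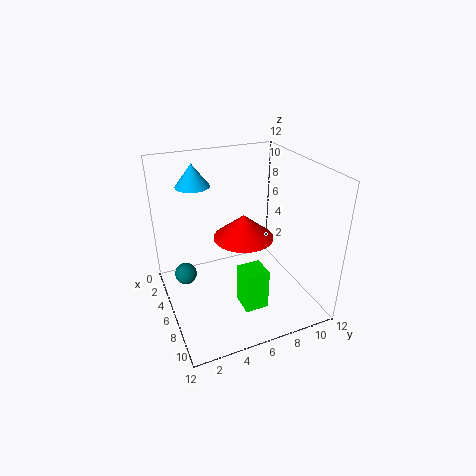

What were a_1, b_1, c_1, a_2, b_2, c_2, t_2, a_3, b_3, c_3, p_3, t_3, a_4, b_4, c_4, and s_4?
a_1 = 3
b_1 = 2
c_1 = 1.5
a_2 = 6
b_2 = 6.5
c_2 = 6
t_2 = 2
a_3 = 7
b_3 = 5.5
c_3 = 0.5
p_3 = 2
t_3 = 3.5
a_4 = 2
b_4 = 3.5
c_4 = 9.5
s_4 = 1.5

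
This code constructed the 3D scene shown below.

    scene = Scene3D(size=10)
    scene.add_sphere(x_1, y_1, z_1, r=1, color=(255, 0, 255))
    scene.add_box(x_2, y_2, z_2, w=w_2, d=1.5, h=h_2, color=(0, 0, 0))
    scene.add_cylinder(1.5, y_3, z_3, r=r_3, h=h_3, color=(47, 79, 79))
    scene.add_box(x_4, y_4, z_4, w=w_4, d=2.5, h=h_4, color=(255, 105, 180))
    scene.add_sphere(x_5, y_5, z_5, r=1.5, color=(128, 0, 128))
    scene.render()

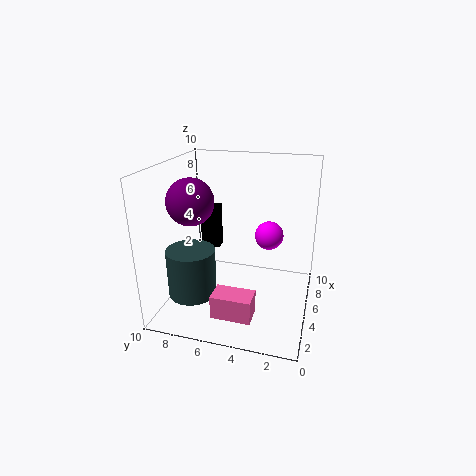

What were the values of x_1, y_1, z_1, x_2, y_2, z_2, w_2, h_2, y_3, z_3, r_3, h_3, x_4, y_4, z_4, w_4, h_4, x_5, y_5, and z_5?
x_1 = 6
y_1 = 3
z_1 = 5
x_2 = 8
y_2 = 7.5
z_2 = 2.5
w_2 = 1
h_2 = 3.5
y_3 = 7
z_3 = 2.5
r_3 = 1.5
h_3 = 3
x_4 = 0.5
y_4 = 3
z_4 = 1.5
w_4 = 1.5
h_4 = 1.5
x_5 = 3
y_5 = 7.5
z_5 = 8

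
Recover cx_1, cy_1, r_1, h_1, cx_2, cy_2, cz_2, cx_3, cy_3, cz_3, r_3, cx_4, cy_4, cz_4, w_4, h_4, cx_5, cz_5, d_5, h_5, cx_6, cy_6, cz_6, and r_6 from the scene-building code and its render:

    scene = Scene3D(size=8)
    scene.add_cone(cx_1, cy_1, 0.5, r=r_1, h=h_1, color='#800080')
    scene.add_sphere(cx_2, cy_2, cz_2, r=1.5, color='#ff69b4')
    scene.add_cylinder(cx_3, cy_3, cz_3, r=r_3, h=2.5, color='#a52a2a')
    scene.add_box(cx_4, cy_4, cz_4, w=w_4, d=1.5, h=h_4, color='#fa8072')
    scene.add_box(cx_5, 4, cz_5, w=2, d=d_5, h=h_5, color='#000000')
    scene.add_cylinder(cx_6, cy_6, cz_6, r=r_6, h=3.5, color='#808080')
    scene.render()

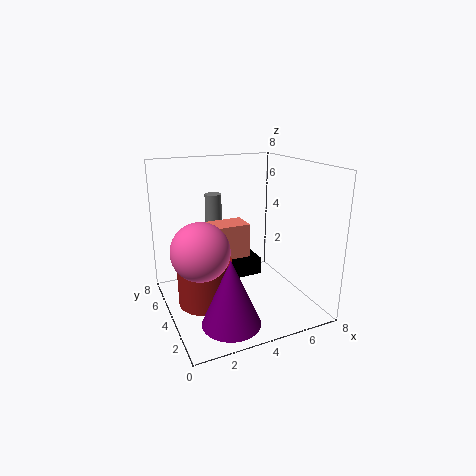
cx_1 = 2.5, cy_1 = 1.5, r_1 = 1.5, h_1 = 3.5, cx_2 = 1.5, cy_2 = 3, cz_2 = 4, cx_3 = 2, cy_3 = 4, cz_3 = 0.5, r_3 = 1.5, cx_4 = 2.5, cy_4 = 4.5, cz_4 = 2.5, w_4 = 2.5, h_4 = 2, cx_5 = 3.5, cz_5 = 1.5, d_5 = 1.5, h_5 = 1, cx_6 = 3.5, cy_6 = 6.5, cz_6 = 2.5, r_6 = 0.5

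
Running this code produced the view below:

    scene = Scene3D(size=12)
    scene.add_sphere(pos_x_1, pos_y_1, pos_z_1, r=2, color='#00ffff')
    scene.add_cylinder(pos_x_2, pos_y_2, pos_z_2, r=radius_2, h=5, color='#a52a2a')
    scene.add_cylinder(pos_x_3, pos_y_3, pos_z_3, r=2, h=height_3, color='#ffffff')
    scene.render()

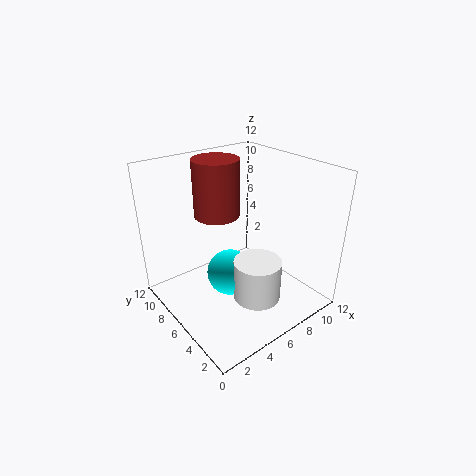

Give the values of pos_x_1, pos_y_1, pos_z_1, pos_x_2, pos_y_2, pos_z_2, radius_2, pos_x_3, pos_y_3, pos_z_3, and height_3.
pos_x_1 = 5.5
pos_y_1 = 6.5
pos_z_1 = 2.5
pos_x_2 = 6
pos_y_2 = 9
pos_z_2 = 7
radius_2 = 2
pos_x_3 = 6.5
pos_y_3 = 4
pos_z_3 = 1
height_3 = 3.5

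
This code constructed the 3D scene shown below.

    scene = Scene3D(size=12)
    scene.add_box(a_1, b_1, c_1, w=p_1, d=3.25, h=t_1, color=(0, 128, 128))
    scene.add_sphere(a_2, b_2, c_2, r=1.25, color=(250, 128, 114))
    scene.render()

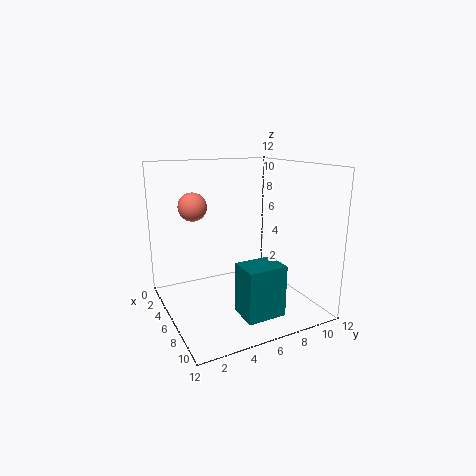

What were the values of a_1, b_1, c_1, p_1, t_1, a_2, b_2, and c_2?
a_1 = 7.5, b_1 = 5, c_1 = 0.25, p_1 = 2.5, t_1 = 4.25, a_2 = 2.75, b_2 = 3.25, c_2 = 8.25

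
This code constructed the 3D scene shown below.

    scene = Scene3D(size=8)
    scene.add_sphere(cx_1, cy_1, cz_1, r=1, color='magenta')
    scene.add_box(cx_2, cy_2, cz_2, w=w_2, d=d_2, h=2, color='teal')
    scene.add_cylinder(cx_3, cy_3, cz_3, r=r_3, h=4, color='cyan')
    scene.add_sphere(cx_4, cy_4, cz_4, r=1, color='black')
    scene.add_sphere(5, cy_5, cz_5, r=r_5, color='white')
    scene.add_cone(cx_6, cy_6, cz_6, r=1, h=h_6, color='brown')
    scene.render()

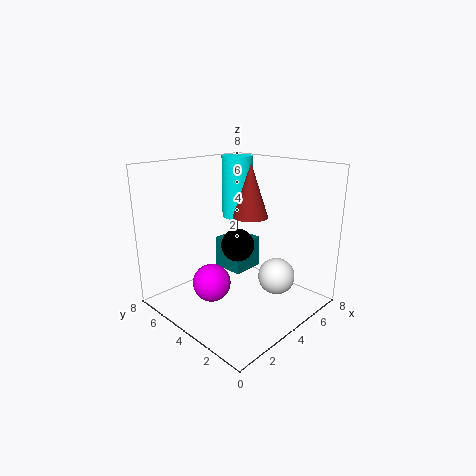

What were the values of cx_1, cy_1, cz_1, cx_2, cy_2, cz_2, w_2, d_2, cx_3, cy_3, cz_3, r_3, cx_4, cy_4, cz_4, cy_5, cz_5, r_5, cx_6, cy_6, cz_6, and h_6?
cx_1 = 2, cy_1 = 4, cz_1 = 2, cx_2 = 5, cy_2 = 5, cz_2 = 1, w_2 = 2, d_2 = 2, cx_3 = 7, cy_3 = 7, cz_3 = 4, r_3 = 1, cx_4 = 5, cy_4 = 5, cz_4 = 3, cy_5 = 2, cz_5 = 2, r_5 = 1, cx_6 = 5, cy_6 = 4, cz_6 = 5, h_6 = 3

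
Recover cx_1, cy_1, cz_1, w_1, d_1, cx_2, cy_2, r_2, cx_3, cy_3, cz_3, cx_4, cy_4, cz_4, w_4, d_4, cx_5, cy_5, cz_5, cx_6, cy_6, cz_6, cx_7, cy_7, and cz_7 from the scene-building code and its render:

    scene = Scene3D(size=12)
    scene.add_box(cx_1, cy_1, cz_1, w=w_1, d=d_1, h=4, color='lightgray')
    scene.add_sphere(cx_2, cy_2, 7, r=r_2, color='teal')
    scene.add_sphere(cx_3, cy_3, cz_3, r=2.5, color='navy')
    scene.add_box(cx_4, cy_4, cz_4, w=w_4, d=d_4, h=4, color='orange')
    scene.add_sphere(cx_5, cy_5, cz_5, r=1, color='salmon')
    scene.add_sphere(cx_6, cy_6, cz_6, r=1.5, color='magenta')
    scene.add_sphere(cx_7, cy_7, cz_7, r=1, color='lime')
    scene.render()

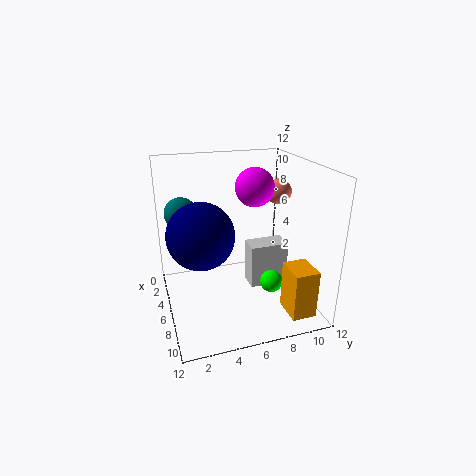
cx_1 = 3.5, cy_1 = 7.5, cz_1 = 0.5, w_1 = 2, d_1 = 3.5, cx_2 = 1.5, cy_2 = 2, r_2 = 1.5, cx_3 = 8, cy_3 = 2.5, cz_3 = 7.5, cx_4 = 8.5, cy_4 = 9, cz_4 = 0.5, w_4 = 2.5, d_4 = 2, cx_5 = 7, cy_5 = 9, cz_5 = 10, cx_6 = 7, cy_6 = 7, cz_6 = 10.5, cx_7 = 6.5, cy_7 = 9, cz_7 = 1.5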